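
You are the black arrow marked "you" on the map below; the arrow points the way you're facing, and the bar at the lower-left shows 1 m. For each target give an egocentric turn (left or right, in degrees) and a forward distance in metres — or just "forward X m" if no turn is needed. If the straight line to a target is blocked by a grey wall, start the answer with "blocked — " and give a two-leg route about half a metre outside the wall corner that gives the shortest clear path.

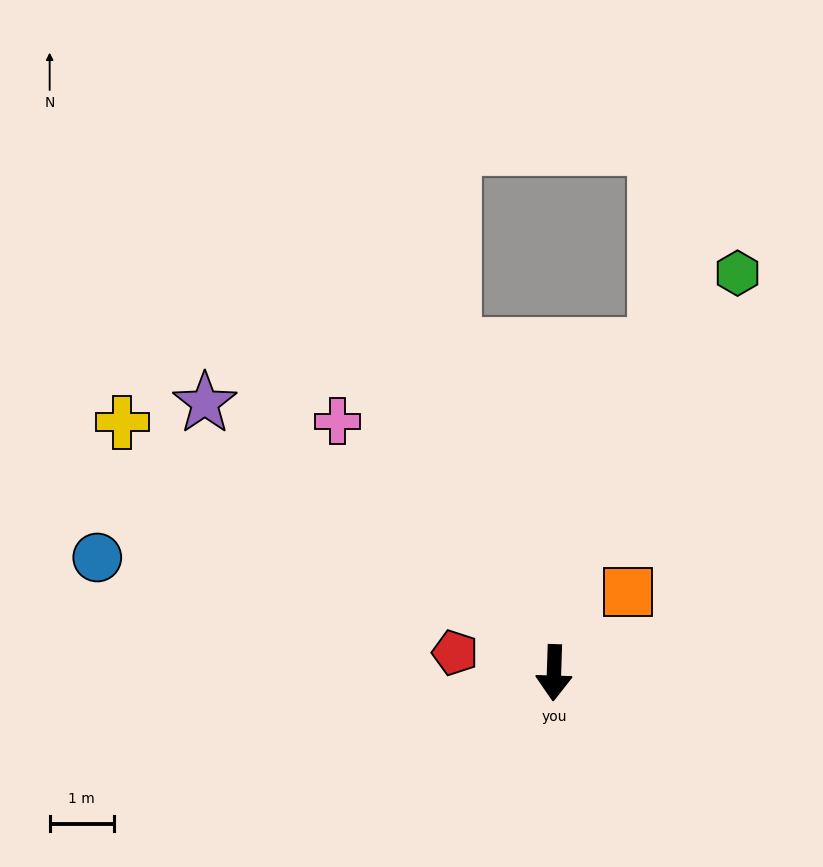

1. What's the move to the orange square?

turn left 140°, forward 1.7 m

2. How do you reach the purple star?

turn right 126°, forward 6.9 m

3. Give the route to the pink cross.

turn right 137°, forward 5.2 m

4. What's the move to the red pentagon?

turn right 100°, forward 1.6 m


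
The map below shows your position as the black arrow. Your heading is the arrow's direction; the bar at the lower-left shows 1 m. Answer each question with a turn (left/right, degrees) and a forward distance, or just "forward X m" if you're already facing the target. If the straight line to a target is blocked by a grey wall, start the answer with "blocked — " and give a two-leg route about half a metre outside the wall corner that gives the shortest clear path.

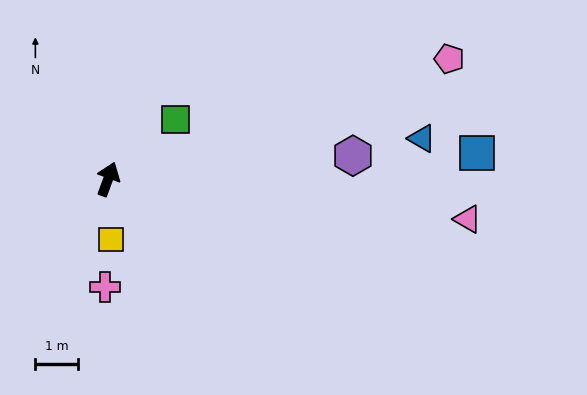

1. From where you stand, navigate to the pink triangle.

turn right 76°, forward 8.5 m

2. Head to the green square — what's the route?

turn right 28°, forward 2.1 m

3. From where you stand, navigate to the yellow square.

turn right 157°, forward 1.4 m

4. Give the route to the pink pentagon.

turn right 50°, forward 8.5 m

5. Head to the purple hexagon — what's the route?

turn right 64°, forward 5.8 m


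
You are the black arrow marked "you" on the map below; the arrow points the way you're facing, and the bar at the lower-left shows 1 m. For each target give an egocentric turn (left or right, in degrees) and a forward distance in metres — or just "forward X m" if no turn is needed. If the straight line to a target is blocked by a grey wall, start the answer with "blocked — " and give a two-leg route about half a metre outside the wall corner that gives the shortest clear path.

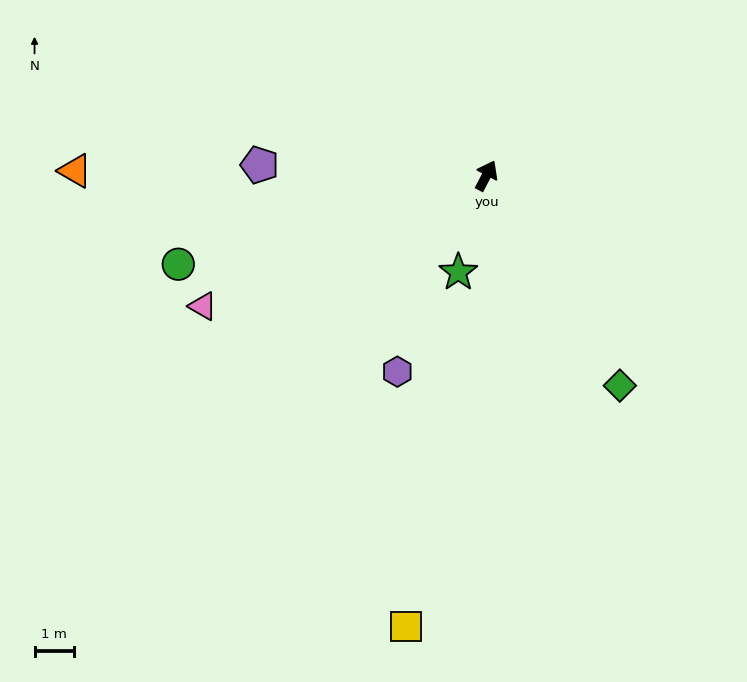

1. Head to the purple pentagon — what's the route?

turn left 115°, forward 5.7 m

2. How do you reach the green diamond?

turn right 120°, forward 6.3 m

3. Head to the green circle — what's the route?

turn left 134°, forward 8.1 m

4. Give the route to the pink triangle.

turn left 142°, forward 7.9 m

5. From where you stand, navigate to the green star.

turn right 169°, forward 2.5 m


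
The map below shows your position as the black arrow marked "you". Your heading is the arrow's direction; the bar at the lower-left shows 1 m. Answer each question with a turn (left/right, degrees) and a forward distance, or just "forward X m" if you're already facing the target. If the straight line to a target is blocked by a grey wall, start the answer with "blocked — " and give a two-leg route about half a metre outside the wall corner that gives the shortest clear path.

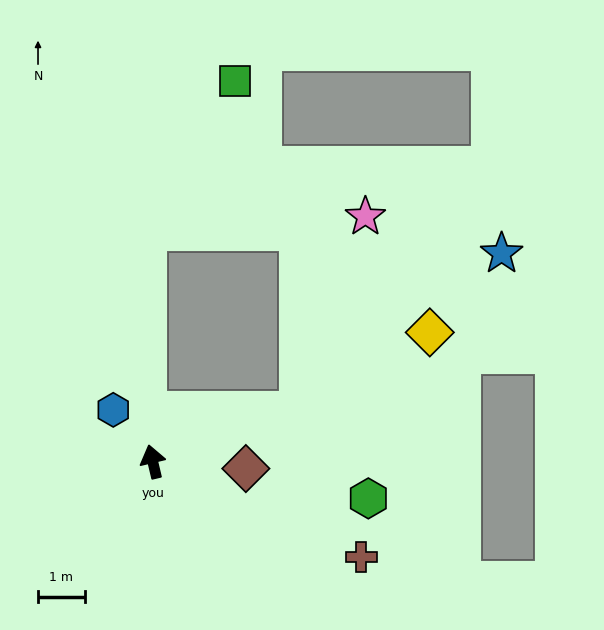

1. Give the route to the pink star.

blocked — turn right 84°, forward 3.3 m, then turn left 52°, forward 4.4 m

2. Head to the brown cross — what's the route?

turn right 128°, forward 4.9 m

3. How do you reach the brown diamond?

turn right 108°, forward 2.0 m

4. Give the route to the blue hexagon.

turn left 24°, forward 1.4 m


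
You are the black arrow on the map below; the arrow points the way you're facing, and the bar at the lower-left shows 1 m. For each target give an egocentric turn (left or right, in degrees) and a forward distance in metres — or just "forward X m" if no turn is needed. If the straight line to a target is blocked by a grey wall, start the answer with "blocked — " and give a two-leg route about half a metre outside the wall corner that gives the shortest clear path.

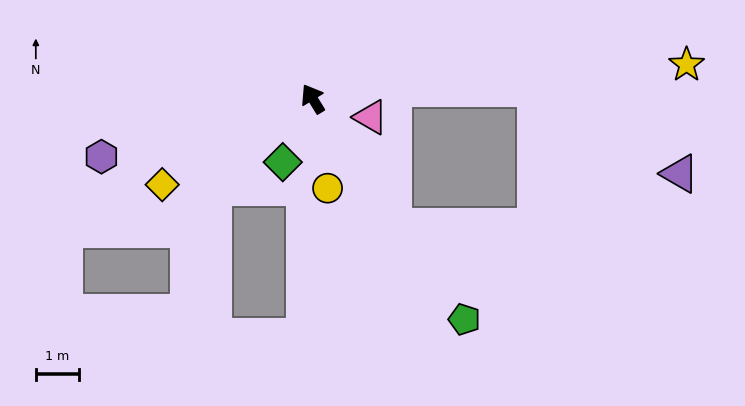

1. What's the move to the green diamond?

turn left 123°, forward 1.6 m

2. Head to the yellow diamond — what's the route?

turn left 88°, forward 4.0 m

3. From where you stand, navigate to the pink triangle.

turn right 139°, forward 1.4 m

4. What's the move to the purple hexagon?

turn left 74°, forward 5.1 m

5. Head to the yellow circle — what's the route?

turn left 158°, forward 2.1 m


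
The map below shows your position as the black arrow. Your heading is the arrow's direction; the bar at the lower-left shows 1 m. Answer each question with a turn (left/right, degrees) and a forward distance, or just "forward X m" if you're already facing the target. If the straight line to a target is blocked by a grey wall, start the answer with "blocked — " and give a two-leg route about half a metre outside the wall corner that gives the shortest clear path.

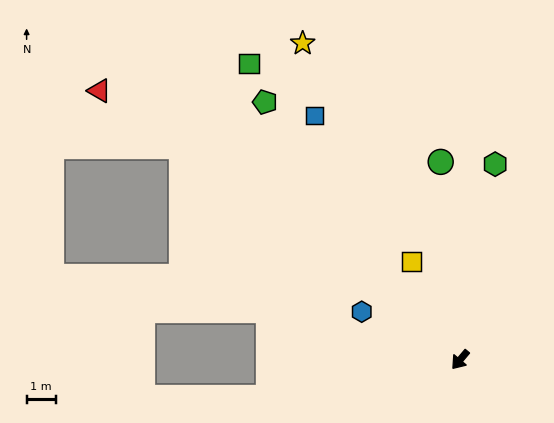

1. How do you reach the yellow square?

turn right 114°, forward 3.7 m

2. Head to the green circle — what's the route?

turn right 134°, forward 6.8 m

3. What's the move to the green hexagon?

turn right 150°, forward 6.8 m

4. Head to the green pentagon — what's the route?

turn right 103°, forward 11.0 m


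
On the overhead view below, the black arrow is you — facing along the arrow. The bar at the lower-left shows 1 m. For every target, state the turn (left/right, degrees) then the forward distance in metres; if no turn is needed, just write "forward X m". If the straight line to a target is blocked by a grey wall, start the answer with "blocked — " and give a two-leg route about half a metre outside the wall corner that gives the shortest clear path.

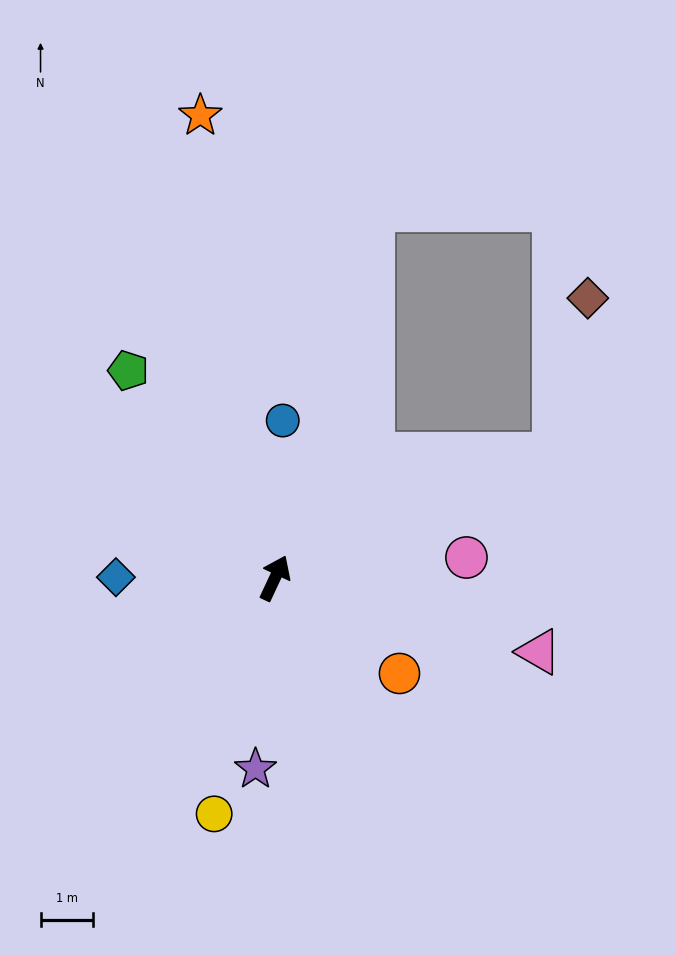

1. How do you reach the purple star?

turn right 161°, forward 3.7 m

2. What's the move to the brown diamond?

blocked — turn right 41°, forward 5.9 m, then turn left 54°, forward 3.1 m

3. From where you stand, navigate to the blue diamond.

turn left 115°, forward 3.0 m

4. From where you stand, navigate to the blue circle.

turn left 22°, forward 3.0 m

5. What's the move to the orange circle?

turn right 102°, forward 3.0 m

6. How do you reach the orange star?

turn left 34°, forward 9.0 m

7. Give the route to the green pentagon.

turn left 60°, forward 4.9 m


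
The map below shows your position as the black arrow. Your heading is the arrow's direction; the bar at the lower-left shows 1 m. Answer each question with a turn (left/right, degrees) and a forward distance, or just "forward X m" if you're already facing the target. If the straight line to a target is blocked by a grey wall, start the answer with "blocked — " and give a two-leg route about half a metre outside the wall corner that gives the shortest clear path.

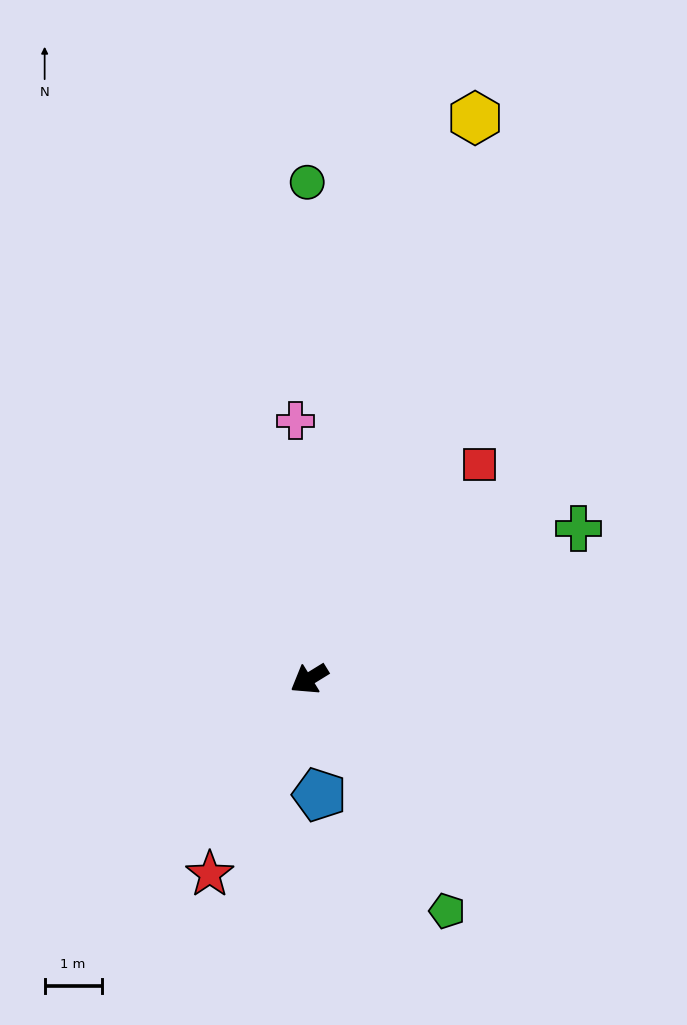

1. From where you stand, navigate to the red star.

turn left 31°, forward 3.8 m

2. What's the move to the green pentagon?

turn left 89°, forward 4.7 m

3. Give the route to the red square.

turn right 160°, forward 4.8 m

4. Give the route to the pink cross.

turn right 119°, forward 4.5 m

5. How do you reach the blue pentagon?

turn left 63°, forward 2.0 m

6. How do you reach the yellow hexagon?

turn right 138°, forward 10.3 m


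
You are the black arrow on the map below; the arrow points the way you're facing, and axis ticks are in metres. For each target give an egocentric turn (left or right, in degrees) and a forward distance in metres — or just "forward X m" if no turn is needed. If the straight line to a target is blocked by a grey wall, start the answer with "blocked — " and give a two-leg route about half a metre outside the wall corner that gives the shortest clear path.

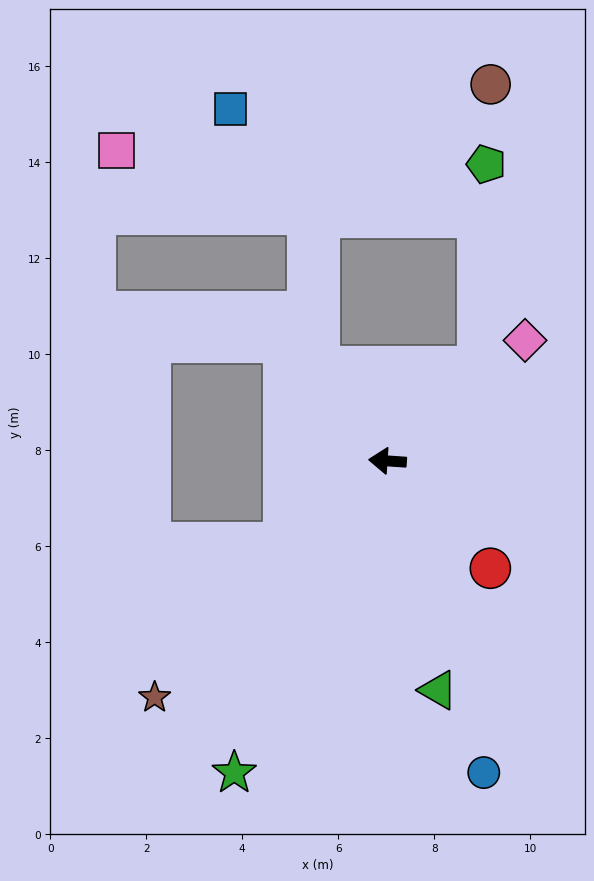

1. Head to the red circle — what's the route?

turn left 138°, forward 3.1 m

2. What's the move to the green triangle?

turn left 106°, forward 4.9 m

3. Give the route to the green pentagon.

blocked — turn right 130°, forward 2.7 m, then turn left 41°, forward 4.2 m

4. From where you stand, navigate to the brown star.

turn left 49°, forward 6.9 m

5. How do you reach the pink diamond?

turn right 135°, forward 3.8 m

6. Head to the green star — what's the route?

turn left 68°, forward 7.2 m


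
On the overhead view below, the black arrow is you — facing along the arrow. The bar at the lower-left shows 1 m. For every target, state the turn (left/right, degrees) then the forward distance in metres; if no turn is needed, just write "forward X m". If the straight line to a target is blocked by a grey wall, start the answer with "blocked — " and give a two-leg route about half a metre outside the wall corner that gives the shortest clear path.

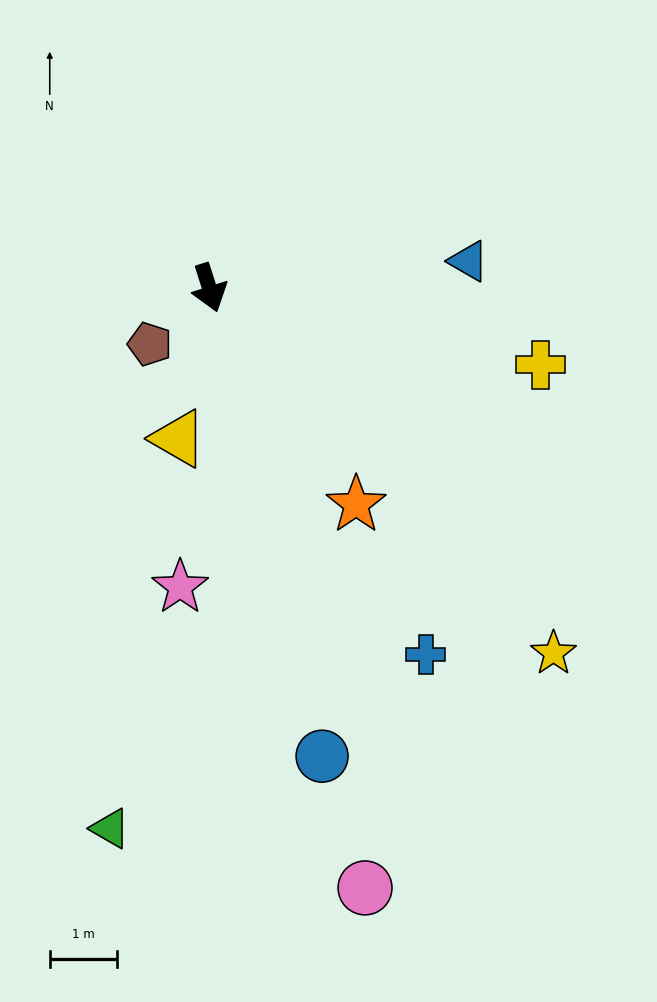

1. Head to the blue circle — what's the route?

turn right 4°, forward 7.2 m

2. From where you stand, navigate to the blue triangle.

turn left 78°, forward 3.9 m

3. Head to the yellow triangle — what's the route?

turn right 29°, forward 2.3 m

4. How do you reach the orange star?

turn left 17°, forward 3.9 m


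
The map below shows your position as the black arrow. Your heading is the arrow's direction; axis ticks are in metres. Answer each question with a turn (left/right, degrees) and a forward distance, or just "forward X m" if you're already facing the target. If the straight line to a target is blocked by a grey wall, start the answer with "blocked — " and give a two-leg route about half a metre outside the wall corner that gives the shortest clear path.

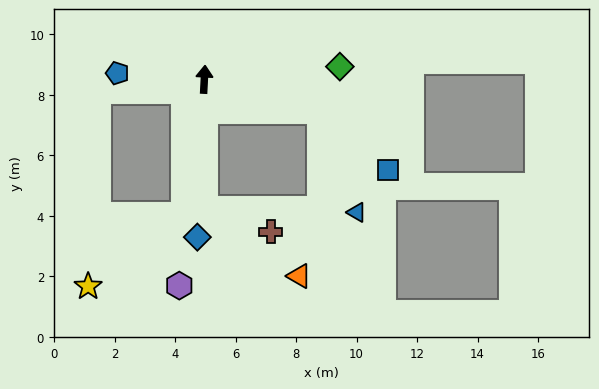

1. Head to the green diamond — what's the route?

turn right 82°, forward 4.5 m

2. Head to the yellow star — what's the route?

blocked — turn left 174°, forward 4.5 m, then turn right 44°, forward 4.0 m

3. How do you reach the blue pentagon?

turn left 89°, forward 2.9 m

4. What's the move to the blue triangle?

blocked — turn right 103°, forward 4.0 m, then turn right 54°, forward 3.5 m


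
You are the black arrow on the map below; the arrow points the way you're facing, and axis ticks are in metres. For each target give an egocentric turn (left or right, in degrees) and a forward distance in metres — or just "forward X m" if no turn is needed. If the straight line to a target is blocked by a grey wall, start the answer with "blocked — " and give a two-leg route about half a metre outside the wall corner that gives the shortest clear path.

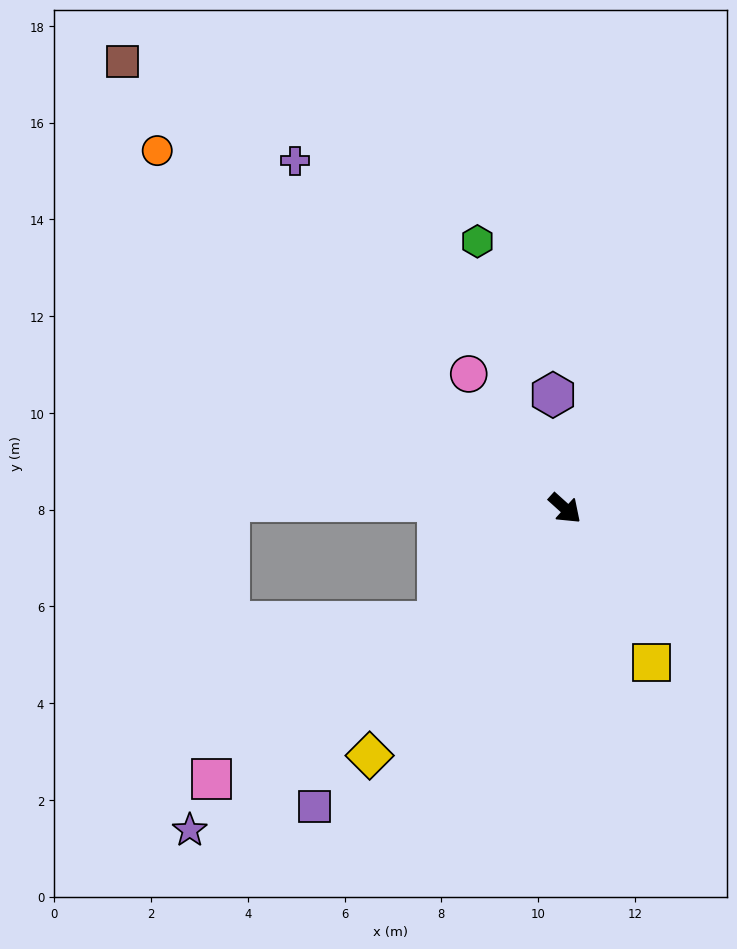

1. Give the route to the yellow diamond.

turn right 86°, forward 6.5 m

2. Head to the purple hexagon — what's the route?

turn left 138°, forward 2.4 m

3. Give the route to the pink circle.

turn left 168°, forward 3.4 m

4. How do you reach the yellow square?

turn right 19°, forward 3.6 m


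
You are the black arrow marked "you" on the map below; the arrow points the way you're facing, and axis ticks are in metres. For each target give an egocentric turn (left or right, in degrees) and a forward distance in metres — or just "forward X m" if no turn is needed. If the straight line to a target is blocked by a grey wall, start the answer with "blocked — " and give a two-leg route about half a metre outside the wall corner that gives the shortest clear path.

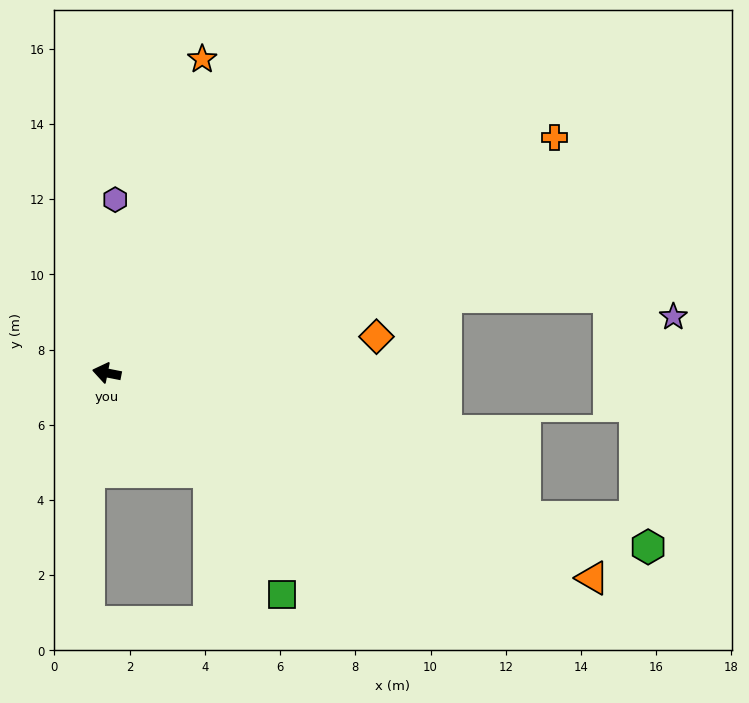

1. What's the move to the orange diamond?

turn right 161°, forward 7.2 m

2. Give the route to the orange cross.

turn right 141°, forward 13.4 m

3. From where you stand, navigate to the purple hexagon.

turn right 82°, forward 4.6 m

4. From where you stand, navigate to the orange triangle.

turn left 168°, forward 14.0 m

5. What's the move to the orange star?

turn right 96°, forward 8.7 m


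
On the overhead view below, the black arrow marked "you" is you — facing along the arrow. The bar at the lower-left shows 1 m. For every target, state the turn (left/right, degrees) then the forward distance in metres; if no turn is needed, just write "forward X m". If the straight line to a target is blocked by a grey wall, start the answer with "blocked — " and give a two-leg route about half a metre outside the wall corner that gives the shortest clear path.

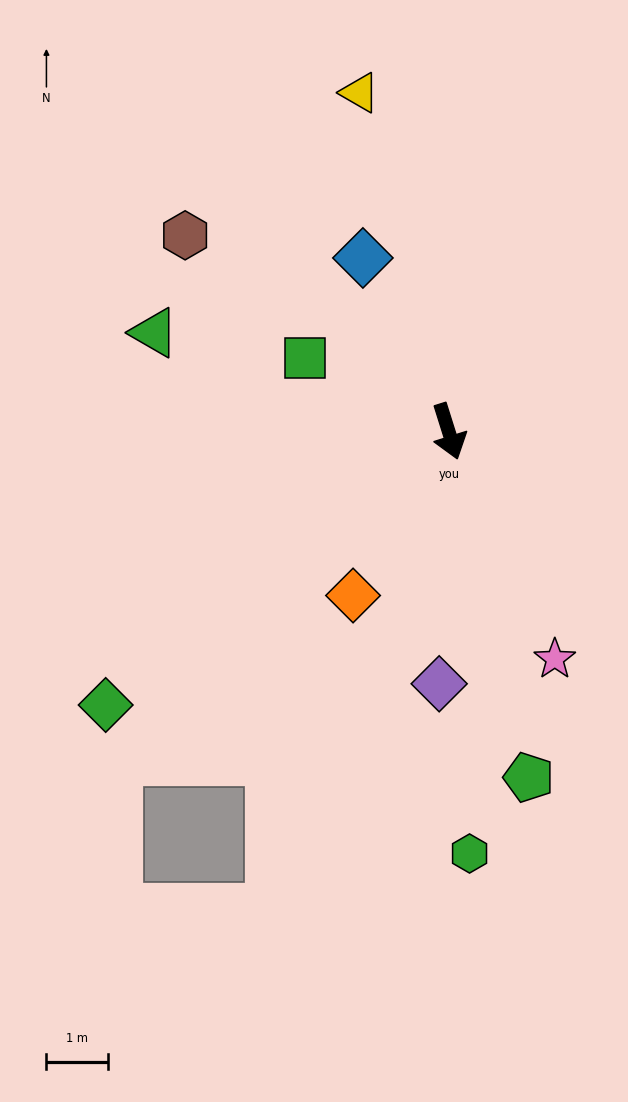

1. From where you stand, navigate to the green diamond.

turn right 69°, forward 7.1 m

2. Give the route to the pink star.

turn left 8°, forward 4.0 m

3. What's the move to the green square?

turn right 135°, forward 2.6 m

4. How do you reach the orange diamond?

turn right 48°, forward 3.1 m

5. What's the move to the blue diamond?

turn right 171°, forward 3.1 m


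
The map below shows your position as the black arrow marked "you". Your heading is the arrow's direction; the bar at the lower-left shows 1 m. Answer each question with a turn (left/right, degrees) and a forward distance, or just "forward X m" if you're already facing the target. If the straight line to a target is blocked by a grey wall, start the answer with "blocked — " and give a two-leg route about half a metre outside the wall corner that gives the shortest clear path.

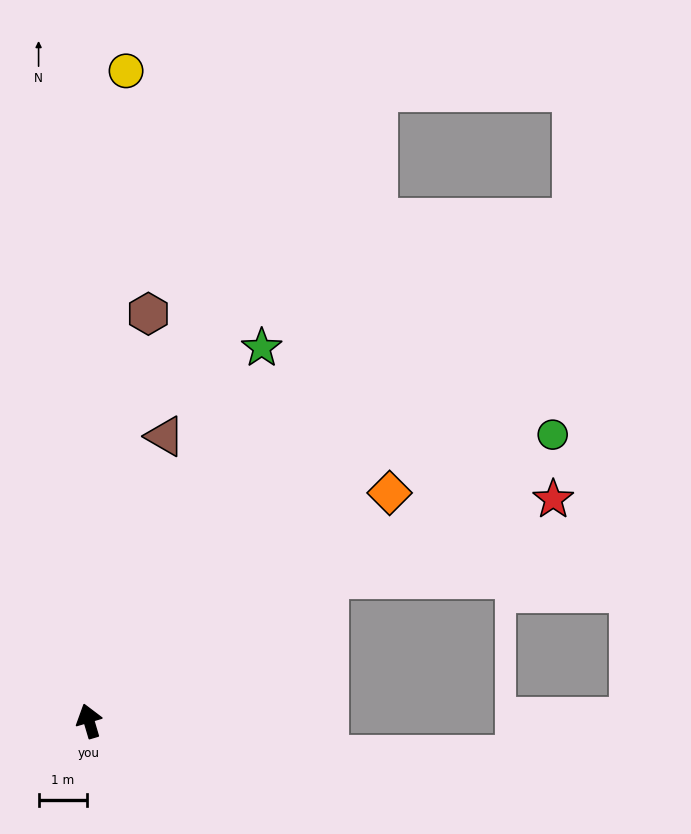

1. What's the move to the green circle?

turn right 75°, forward 11.3 m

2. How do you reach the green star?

turn right 41°, forward 8.5 m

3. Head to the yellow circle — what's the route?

turn right 20°, forward 13.5 m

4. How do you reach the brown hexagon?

turn right 25°, forward 8.5 m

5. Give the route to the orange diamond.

turn right 69°, forward 7.8 m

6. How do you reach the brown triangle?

turn right 31°, forward 6.1 m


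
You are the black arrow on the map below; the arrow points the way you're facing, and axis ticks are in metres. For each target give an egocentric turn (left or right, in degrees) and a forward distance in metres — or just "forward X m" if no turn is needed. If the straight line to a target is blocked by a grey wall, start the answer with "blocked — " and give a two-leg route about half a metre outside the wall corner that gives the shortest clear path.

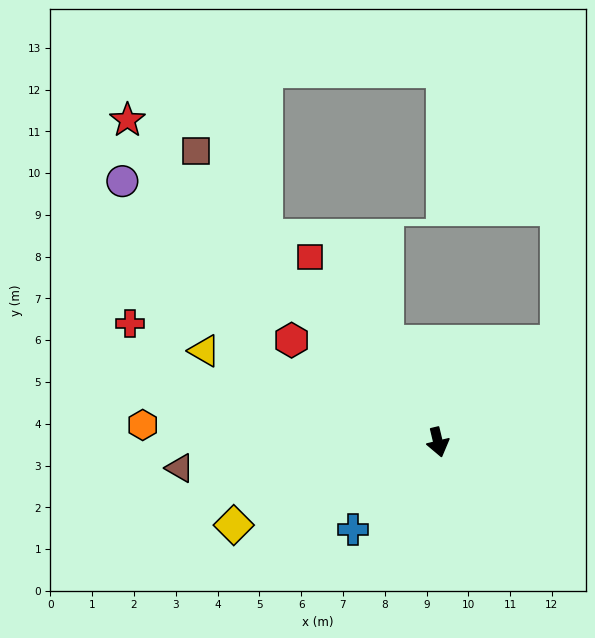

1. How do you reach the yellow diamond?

turn right 81°, forward 5.3 m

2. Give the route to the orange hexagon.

turn right 107°, forward 7.1 m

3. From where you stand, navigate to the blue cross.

turn right 58°, forward 2.9 m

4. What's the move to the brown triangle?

turn right 98°, forward 6.2 m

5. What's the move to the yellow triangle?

turn right 125°, forward 6.0 m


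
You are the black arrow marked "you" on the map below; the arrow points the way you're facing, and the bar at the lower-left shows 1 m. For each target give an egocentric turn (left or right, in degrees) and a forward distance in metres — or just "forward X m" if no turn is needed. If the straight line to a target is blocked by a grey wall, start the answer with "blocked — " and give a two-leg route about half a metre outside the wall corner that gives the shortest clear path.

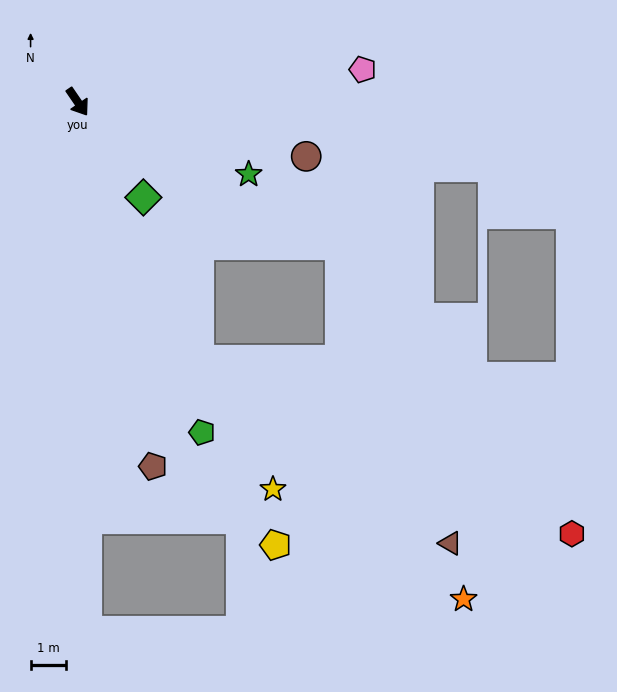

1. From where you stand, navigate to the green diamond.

forward 3.3 m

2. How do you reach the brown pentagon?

turn right 23°, forward 10.5 m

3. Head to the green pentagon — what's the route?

turn right 14°, forward 10.0 m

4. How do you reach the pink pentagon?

turn left 62°, forward 8.1 m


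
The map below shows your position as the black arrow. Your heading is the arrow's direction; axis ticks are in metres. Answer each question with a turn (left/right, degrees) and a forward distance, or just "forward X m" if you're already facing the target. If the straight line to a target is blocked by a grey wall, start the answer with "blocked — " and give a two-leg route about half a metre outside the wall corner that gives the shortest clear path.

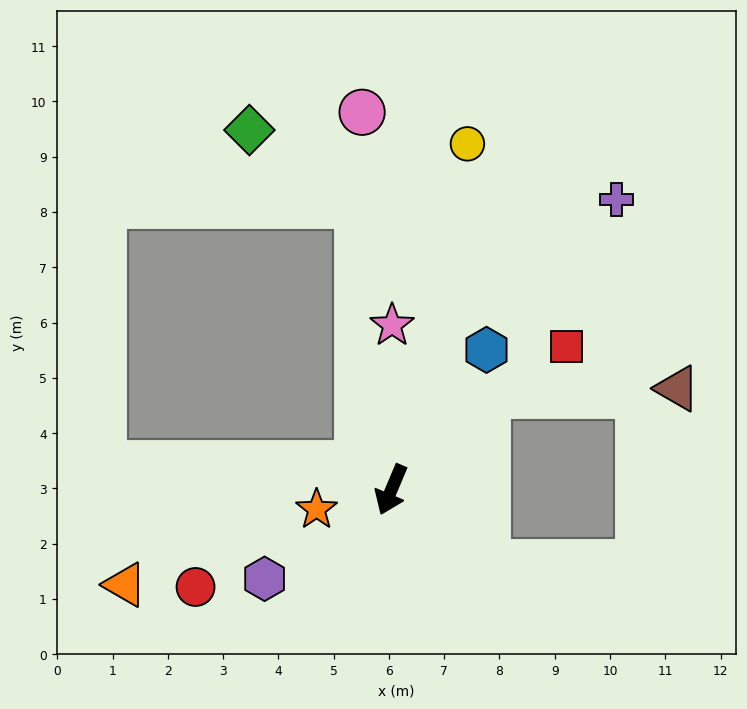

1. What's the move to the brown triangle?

blocked — turn left 158°, forward 2.4 m, then turn right 43°, forward 3.4 m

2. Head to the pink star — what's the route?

turn right 157°, forward 3.0 m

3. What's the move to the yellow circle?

turn right 170°, forward 6.4 m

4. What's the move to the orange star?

turn right 52°, forward 1.4 m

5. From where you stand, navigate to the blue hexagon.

turn left 169°, forward 3.1 m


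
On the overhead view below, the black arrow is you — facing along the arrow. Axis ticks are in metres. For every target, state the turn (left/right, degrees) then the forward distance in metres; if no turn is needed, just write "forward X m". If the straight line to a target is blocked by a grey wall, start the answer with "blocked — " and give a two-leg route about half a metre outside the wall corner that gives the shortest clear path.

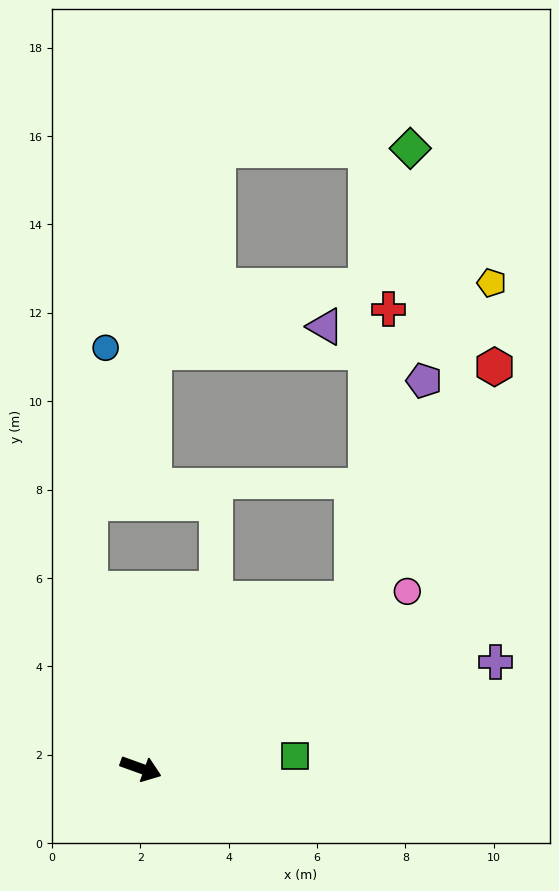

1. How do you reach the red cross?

blocked — turn left 58°, forward 6.1 m, then turn left 45°, forward 6.6 m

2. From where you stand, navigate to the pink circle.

turn left 53°, forward 7.2 m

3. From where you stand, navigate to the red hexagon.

blocked — turn left 58°, forward 6.1 m, then turn left 21°, forward 6.2 m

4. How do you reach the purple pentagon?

blocked — turn left 58°, forward 6.1 m, then turn left 34°, forward 5.2 m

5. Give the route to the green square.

turn left 24°, forward 3.5 m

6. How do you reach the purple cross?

turn left 37°, forward 8.4 m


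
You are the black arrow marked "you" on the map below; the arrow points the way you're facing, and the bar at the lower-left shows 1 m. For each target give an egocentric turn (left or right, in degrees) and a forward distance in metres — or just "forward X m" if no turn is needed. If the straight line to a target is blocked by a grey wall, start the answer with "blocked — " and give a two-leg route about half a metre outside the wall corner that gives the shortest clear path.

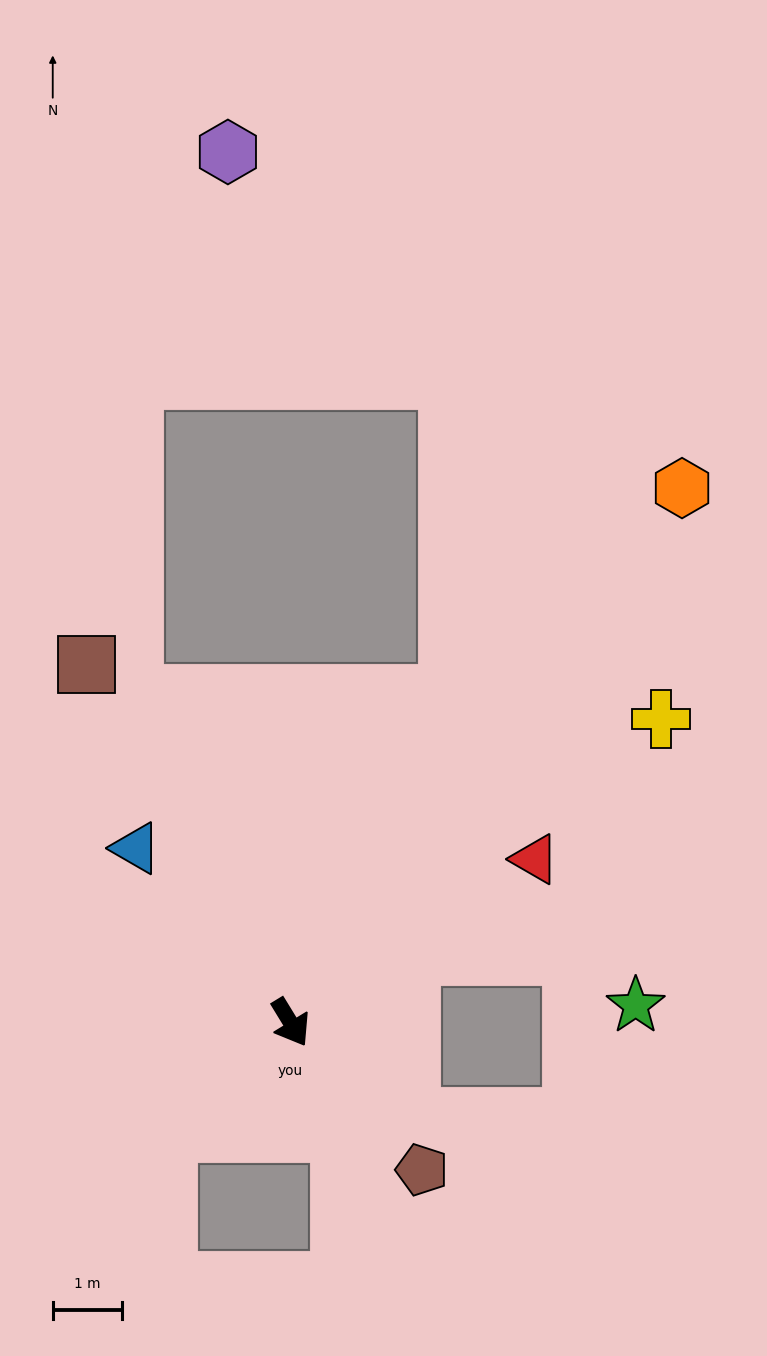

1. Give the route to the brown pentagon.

turn left 10°, forward 2.8 m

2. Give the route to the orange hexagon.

turn left 112°, forward 9.5 m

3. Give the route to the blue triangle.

turn right 170°, forward 3.4 m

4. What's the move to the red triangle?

turn left 92°, forward 4.2 m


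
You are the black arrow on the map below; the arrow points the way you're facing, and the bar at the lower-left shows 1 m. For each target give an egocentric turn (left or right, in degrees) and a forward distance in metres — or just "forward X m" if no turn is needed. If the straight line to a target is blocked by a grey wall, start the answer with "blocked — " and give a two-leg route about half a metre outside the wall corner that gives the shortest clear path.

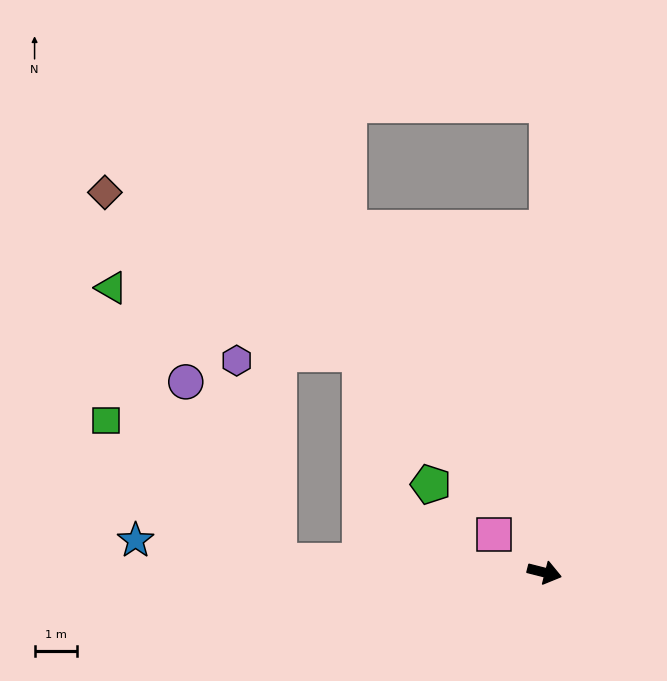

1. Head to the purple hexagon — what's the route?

blocked — turn right 168°, forward 6.2 m, then turn right 76°, forward 4.8 m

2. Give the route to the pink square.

turn left 157°, forward 1.5 m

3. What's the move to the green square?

blocked — turn right 168°, forward 6.2 m, then turn right 37°, forward 5.2 m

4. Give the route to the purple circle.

blocked — turn right 168°, forward 6.2 m, then turn right 60°, forward 4.7 m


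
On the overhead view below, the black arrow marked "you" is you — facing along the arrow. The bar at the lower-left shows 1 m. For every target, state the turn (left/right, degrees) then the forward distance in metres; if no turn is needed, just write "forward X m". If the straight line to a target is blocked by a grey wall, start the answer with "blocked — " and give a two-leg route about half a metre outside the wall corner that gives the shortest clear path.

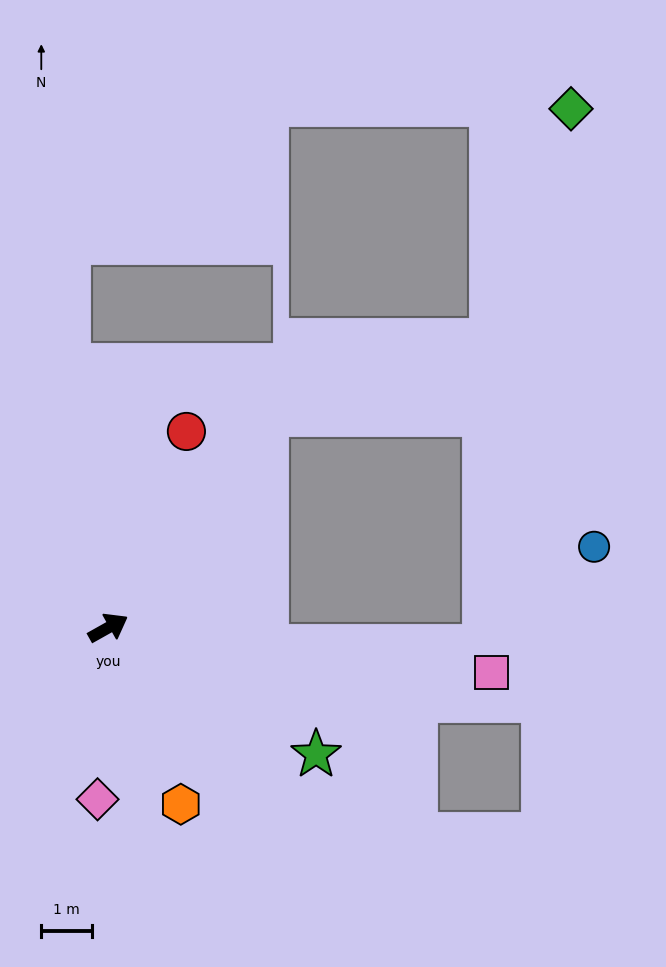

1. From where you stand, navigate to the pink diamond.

turn right 123°, forward 3.4 m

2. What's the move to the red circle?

turn left 39°, forward 4.2 m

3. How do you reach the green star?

turn right 61°, forward 4.8 m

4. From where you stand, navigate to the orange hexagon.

turn right 97°, forward 3.8 m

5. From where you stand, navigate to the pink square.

turn right 36°, forward 7.7 m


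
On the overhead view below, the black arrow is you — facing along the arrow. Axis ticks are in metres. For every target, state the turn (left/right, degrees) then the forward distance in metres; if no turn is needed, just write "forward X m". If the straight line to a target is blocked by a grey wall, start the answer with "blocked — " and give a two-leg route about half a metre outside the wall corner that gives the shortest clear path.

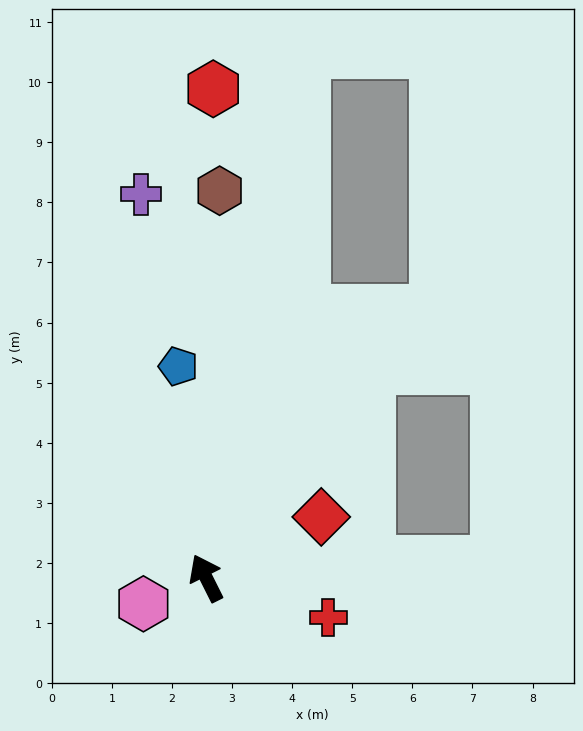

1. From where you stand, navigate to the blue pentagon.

turn right 19°, forward 3.5 m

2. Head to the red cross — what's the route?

turn right 135°, forward 2.1 m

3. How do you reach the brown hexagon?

turn right 29°, forward 6.4 m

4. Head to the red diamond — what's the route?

turn right 89°, forward 2.2 m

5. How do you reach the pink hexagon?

turn left 86°, forward 1.1 m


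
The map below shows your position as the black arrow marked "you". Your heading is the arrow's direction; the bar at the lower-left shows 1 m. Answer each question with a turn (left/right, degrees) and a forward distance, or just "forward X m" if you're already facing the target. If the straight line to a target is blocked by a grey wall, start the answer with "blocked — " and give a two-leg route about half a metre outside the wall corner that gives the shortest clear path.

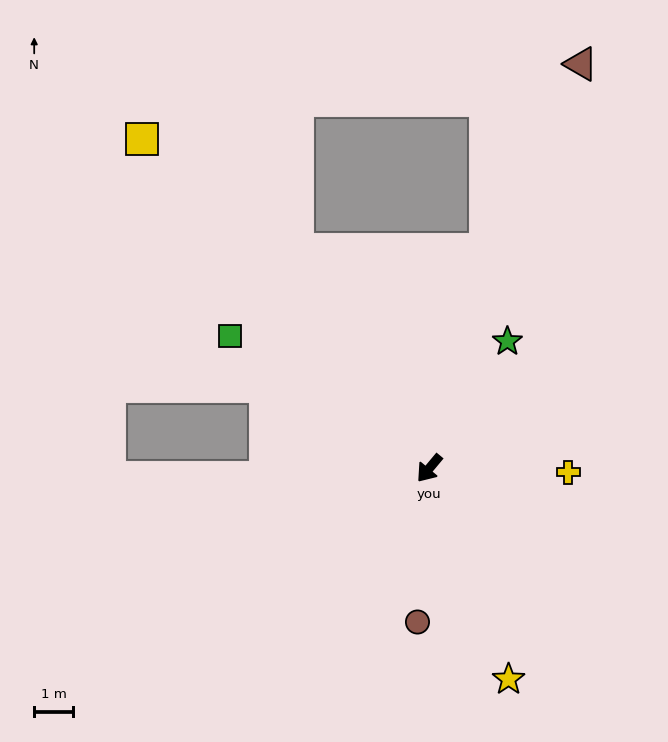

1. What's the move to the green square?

turn right 84°, forward 6.1 m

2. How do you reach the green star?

turn right 172°, forward 3.8 m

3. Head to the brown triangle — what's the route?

turn right 161°, forward 11.0 m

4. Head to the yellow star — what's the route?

turn left 60°, forward 5.8 m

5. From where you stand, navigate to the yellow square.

turn right 99°, forward 11.2 m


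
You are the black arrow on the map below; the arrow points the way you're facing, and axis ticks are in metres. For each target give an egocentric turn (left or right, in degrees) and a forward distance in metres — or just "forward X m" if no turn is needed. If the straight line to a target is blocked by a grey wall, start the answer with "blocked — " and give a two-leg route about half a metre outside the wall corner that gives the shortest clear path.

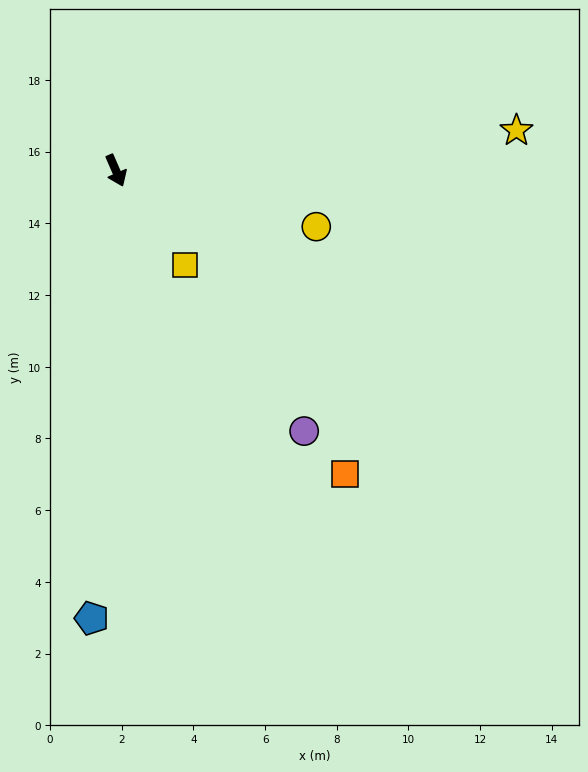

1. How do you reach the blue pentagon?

turn right 27°, forward 12.5 m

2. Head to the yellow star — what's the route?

turn left 72°, forward 11.2 m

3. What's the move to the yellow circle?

turn left 51°, forward 5.8 m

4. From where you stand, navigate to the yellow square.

turn left 13°, forward 3.3 m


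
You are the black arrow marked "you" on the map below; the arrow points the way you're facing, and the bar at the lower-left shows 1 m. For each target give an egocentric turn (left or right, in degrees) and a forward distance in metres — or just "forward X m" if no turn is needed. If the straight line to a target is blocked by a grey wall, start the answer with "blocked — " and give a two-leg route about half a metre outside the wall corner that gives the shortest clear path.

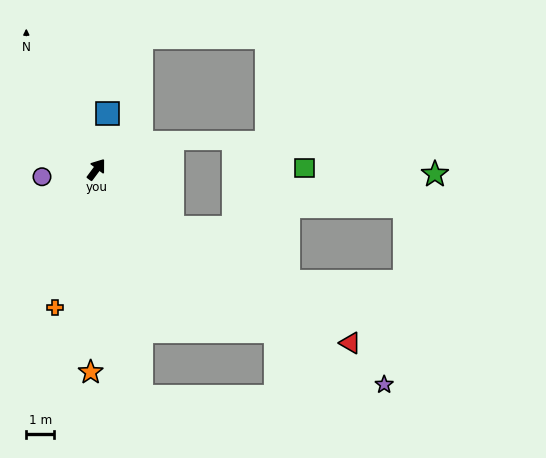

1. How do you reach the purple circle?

turn left 134°, forward 2.0 m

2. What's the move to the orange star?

turn right 145°, forward 7.3 m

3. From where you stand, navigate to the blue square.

turn left 26°, forward 2.0 m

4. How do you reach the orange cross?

turn right 160°, forward 5.2 m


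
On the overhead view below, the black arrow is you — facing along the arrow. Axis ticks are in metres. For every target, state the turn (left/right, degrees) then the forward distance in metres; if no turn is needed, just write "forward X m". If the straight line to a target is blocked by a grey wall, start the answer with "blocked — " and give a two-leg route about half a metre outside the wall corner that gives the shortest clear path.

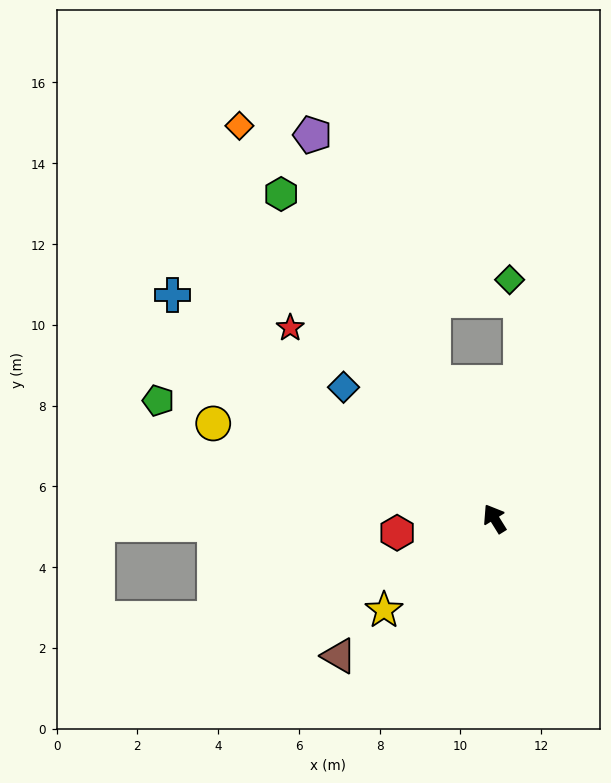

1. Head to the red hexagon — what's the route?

turn left 66°, forward 2.4 m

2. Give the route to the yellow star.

turn left 98°, forward 3.6 m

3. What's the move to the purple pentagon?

turn right 6°, forward 10.5 m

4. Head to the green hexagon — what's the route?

forward 9.6 m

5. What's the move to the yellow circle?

turn left 39°, forward 7.4 m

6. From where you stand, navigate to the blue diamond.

turn left 17°, forward 5.0 m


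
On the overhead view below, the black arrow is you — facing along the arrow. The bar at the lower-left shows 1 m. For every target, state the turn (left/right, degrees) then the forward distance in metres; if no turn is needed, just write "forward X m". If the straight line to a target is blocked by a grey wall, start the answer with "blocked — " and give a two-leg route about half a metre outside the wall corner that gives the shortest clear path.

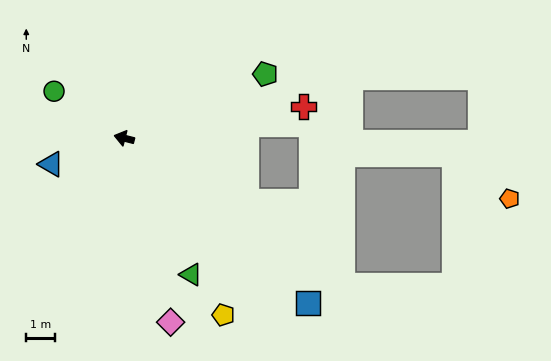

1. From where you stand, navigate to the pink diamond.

turn left 119°, forward 6.5 m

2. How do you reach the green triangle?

turn left 131°, forward 5.2 m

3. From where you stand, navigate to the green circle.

turn right 19°, forward 2.9 m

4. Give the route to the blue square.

turn left 152°, forward 8.5 m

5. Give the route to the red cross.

turn right 156°, forward 6.3 m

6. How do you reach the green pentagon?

turn right 141°, forward 5.3 m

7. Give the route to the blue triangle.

turn left 34°, forward 2.7 m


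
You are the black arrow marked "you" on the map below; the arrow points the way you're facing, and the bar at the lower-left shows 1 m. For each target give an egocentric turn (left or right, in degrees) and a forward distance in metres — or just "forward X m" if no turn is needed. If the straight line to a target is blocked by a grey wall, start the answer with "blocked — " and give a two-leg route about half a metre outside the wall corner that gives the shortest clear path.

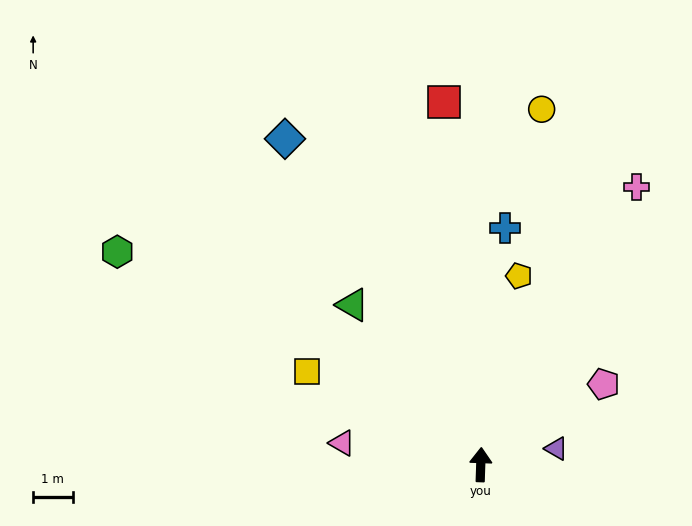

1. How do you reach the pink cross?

turn right 27°, forward 8.1 m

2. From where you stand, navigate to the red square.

turn left 8°, forward 9.3 m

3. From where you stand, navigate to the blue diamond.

turn left 33°, forward 9.6 m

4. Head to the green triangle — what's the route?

turn left 41°, forward 5.2 m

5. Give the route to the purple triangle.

turn right 76°, forward 2.0 m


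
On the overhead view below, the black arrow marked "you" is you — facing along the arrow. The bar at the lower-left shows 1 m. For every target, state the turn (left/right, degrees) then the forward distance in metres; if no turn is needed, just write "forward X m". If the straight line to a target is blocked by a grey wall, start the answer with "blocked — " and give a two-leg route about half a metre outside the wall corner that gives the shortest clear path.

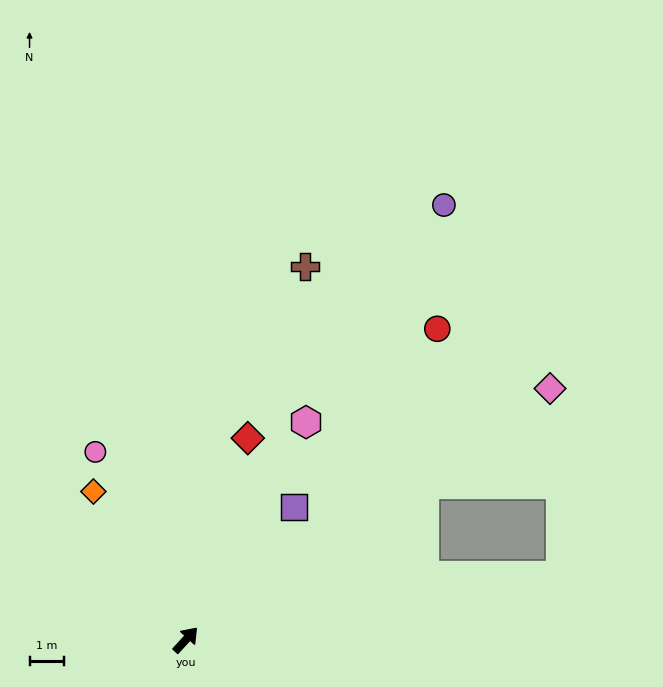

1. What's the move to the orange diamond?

turn left 74°, forward 5.1 m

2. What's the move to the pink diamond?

turn right 13°, forward 12.9 m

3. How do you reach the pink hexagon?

turn left 14°, forward 7.2 m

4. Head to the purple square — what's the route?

turn left 3°, forward 5.0 m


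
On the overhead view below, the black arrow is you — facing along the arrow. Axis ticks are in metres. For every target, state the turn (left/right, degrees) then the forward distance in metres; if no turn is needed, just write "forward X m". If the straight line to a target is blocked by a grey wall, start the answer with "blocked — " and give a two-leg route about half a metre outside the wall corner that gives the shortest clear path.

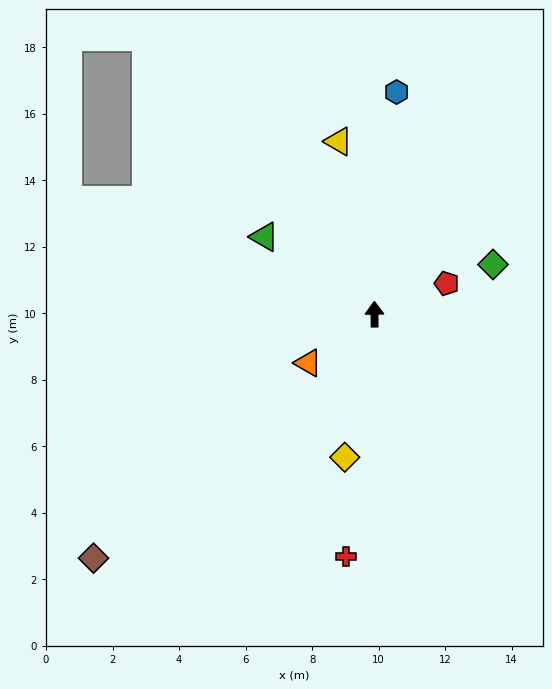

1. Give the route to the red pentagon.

turn right 68°, forward 2.4 m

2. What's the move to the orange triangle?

turn left 126°, forward 2.5 m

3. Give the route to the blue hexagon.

turn right 6°, forward 6.7 m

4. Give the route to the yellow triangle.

turn left 11°, forward 5.3 m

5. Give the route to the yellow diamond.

turn left 168°, forward 4.4 m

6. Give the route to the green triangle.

turn left 54°, forward 4.0 m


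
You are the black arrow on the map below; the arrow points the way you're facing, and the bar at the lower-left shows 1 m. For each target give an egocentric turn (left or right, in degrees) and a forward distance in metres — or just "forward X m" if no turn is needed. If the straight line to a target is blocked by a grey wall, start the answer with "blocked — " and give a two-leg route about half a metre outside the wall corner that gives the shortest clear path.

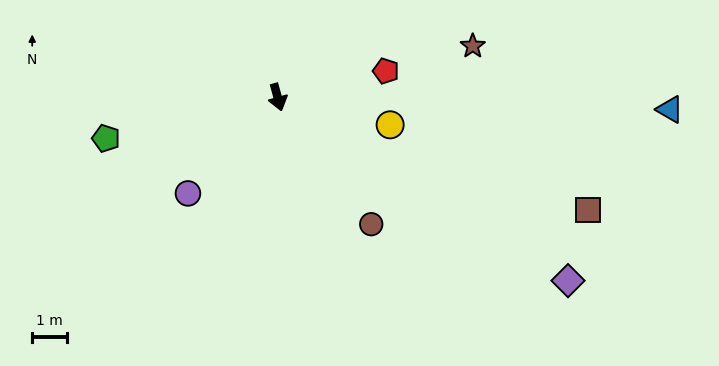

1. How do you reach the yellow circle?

turn left 61°, forward 3.3 m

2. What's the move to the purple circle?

turn right 58°, forward 3.7 m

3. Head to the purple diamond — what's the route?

turn left 42°, forward 9.8 m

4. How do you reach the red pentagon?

turn left 88°, forward 3.2 m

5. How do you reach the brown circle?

turn left 21°, forward 4.5 m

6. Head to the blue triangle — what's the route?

turn left 73°, forward 11.2 m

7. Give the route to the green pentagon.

turn right 92°, forward 5.0 m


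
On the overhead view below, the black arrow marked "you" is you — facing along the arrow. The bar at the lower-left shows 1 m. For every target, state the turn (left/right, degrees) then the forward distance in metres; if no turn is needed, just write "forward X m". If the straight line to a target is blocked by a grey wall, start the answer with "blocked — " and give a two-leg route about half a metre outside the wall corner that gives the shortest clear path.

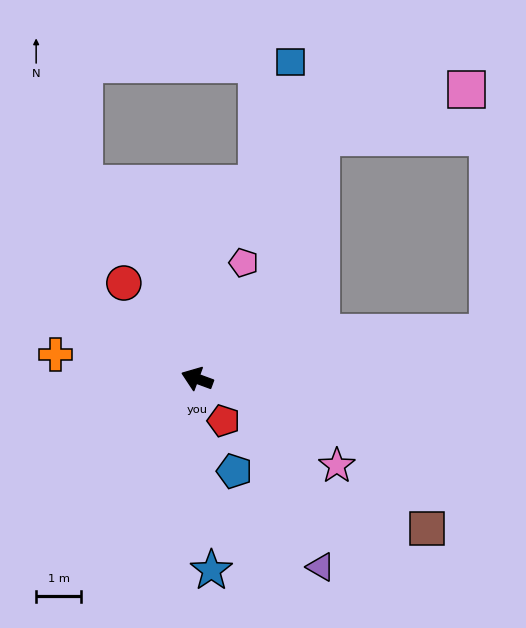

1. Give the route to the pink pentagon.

turn right 92°, forward 2.8 m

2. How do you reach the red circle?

turn right 32°, forward 2.7 m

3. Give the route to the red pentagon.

turn left 142°, forward 1.1 m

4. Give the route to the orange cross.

turn left 11°, forward 3.2 m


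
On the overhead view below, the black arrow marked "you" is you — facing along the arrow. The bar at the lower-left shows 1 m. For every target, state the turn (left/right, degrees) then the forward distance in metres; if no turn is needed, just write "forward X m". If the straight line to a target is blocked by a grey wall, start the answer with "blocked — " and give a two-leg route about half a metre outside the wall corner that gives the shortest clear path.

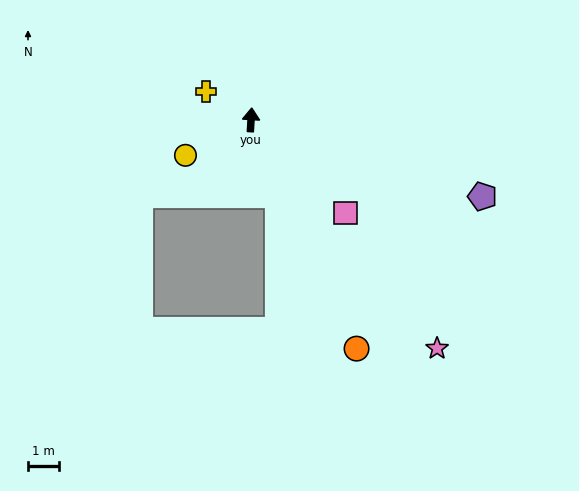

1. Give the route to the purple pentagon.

turn right 105°, forward 7.9 m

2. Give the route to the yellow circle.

turn left 122°, forward 2.4 m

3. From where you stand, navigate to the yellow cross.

turn left 61°, forward 1.7 m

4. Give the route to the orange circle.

turn right 152°, forward 8.2 m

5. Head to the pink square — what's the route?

turn right 131°, forward 4.3 m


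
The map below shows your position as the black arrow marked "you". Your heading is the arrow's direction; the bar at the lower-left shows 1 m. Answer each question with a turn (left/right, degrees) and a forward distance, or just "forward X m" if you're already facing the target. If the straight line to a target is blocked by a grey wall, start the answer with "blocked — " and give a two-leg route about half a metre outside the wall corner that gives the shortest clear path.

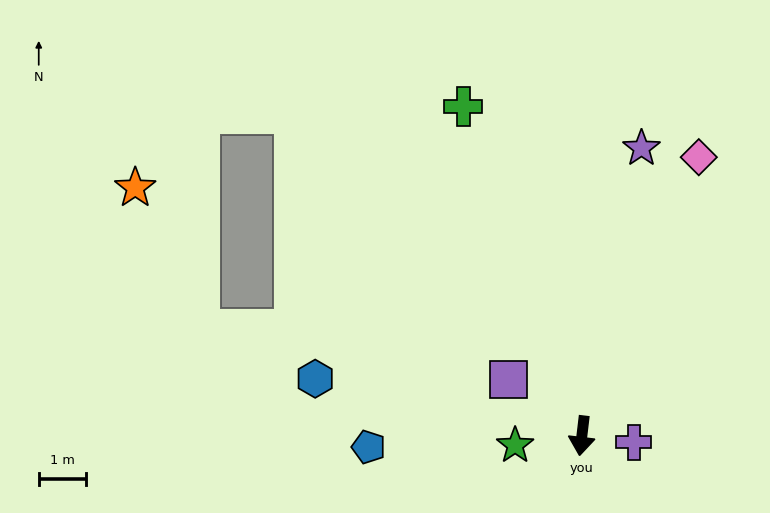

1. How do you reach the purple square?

turn right 121°, forward 2.0 m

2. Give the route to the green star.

turn right 75°, forward 1.4 m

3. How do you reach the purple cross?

turn left 90°, forward 1.1 m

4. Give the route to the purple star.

turn left 175°, forward 6.2 m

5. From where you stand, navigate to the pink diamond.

turn left 164°, forward 6.4 m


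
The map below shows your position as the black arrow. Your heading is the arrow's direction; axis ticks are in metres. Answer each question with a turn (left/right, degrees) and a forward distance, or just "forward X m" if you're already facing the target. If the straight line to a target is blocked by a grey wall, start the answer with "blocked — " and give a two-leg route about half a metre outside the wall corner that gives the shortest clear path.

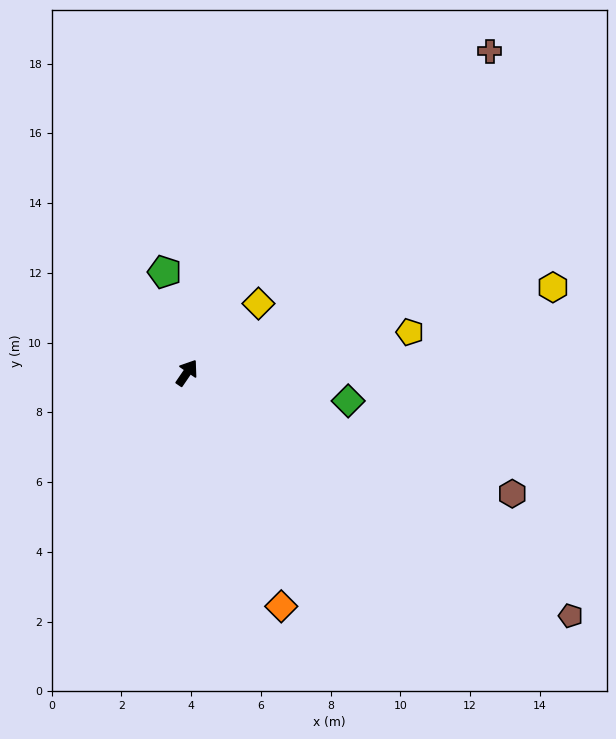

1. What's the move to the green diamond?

turn right 66°, forward 4.7 m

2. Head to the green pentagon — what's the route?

turn left 47°, forward 3.0 m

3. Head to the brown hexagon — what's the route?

turn right 76°, forward 10.0 m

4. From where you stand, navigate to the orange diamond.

turn right 124°, forward 7.2 m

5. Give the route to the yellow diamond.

turn right 12°, forward 2.9 m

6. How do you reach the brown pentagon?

turn right 88°, forward 13.0 m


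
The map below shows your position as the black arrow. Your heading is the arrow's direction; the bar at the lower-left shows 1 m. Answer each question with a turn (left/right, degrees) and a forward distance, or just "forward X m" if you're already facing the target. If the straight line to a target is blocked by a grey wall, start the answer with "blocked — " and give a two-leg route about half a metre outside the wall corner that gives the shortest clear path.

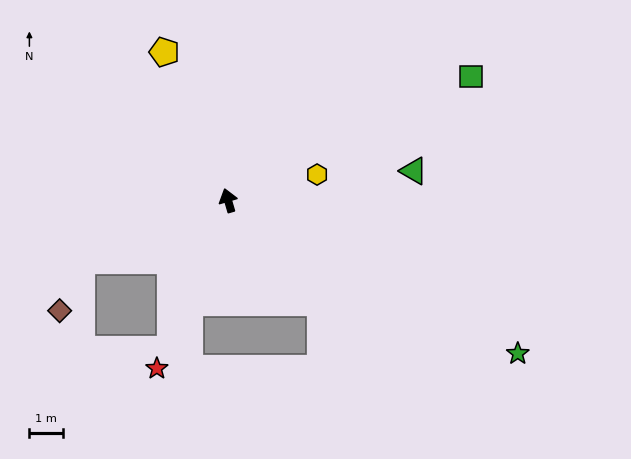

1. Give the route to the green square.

turn right 79°, forward 8.1 m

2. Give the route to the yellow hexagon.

turn right 90°, forward 2.7 m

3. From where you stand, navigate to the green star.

turn right 134°, forward 9.7 m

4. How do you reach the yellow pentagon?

turn left 7°, forward 4.8 m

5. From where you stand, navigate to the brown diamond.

blocked — turn left 96°, forward 4.7 m, then turn left 45°, forward 1.6 m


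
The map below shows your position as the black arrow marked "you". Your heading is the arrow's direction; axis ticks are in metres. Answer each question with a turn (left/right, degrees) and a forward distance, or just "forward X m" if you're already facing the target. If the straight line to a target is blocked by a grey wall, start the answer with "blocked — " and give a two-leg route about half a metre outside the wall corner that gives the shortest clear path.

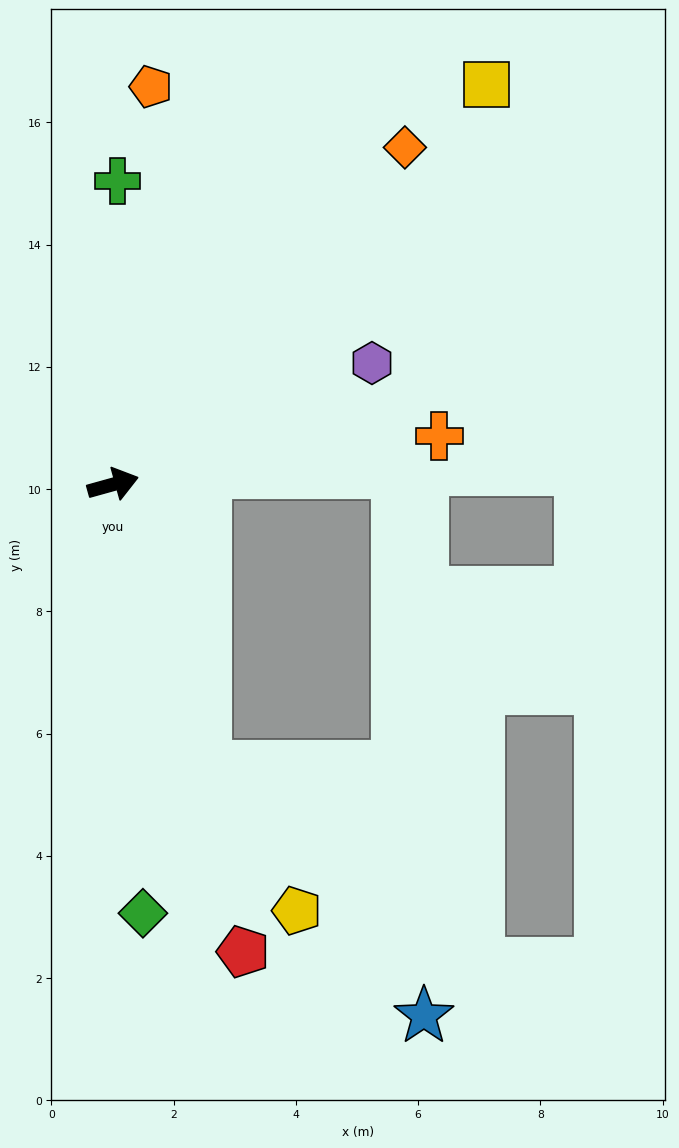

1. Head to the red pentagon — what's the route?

turn right 90°, forward 7.9 m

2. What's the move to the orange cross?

turn right 7°, forward 5.4 m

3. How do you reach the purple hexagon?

turn left 10°, forward 4.7 m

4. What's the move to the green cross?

turn left 74°, forward 5.0 m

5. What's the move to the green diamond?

turn right 102°, forward 7.0 m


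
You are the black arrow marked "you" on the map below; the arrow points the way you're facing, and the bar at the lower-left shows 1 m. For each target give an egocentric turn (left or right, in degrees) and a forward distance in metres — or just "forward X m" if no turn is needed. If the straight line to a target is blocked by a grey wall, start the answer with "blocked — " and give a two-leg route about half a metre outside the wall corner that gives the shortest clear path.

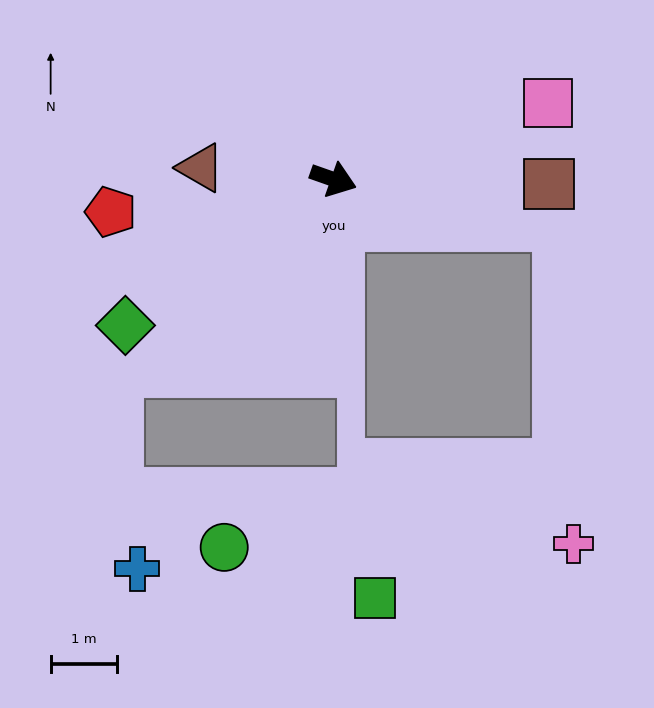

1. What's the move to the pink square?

turn left 39°, forward 3.4 m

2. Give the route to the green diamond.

turn right 126°, forward 3.8 m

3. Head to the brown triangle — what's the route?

turn right 166°, forward 2.0 m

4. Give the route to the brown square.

turn left 18°, forward 3.2 m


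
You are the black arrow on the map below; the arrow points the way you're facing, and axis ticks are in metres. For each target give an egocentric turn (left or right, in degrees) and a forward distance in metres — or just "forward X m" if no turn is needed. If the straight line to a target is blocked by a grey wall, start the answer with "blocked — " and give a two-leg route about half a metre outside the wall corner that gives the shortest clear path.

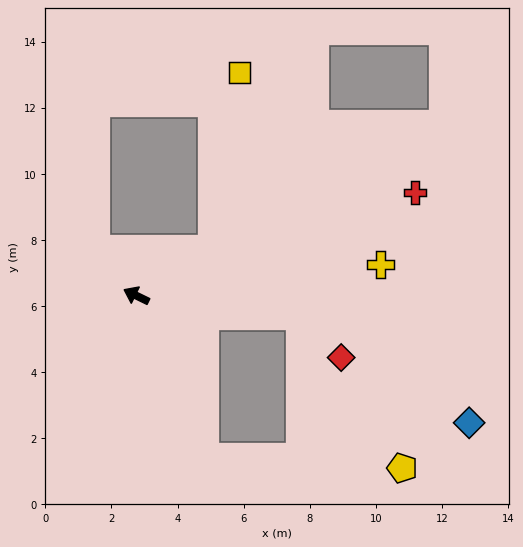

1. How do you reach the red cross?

turn right 134°, forward 9.0 m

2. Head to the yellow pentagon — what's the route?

blocked — turn left 139°, forward 5.3 m, then turn left 64°, forward 6.0 m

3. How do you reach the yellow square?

blocked — turn right 122°, forward 2.7 m, then turn left 49°, forward 5.4 m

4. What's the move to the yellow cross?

turn right 147°, forward 7.5 m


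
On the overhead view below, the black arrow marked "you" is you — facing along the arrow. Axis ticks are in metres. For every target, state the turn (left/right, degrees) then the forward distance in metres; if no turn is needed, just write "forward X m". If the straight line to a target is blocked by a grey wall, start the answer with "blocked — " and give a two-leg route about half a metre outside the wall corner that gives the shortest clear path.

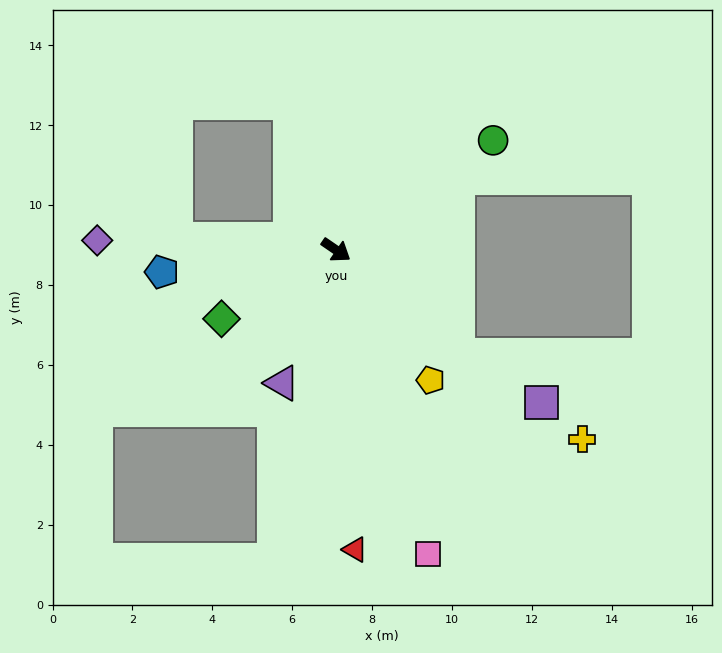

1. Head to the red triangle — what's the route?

turn right 52°, forward 7.5 m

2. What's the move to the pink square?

turn right 39°, forward 7.9 m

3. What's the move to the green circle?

turn left 69°, forward 4.8 m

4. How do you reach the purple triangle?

turn right 78°, forward 3.6 m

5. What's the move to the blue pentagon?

turn right 138°, forward 4.4 m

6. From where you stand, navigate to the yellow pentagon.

turn right 20°, forward 4.0 m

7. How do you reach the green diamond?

turn right 115°, forward 3.3 m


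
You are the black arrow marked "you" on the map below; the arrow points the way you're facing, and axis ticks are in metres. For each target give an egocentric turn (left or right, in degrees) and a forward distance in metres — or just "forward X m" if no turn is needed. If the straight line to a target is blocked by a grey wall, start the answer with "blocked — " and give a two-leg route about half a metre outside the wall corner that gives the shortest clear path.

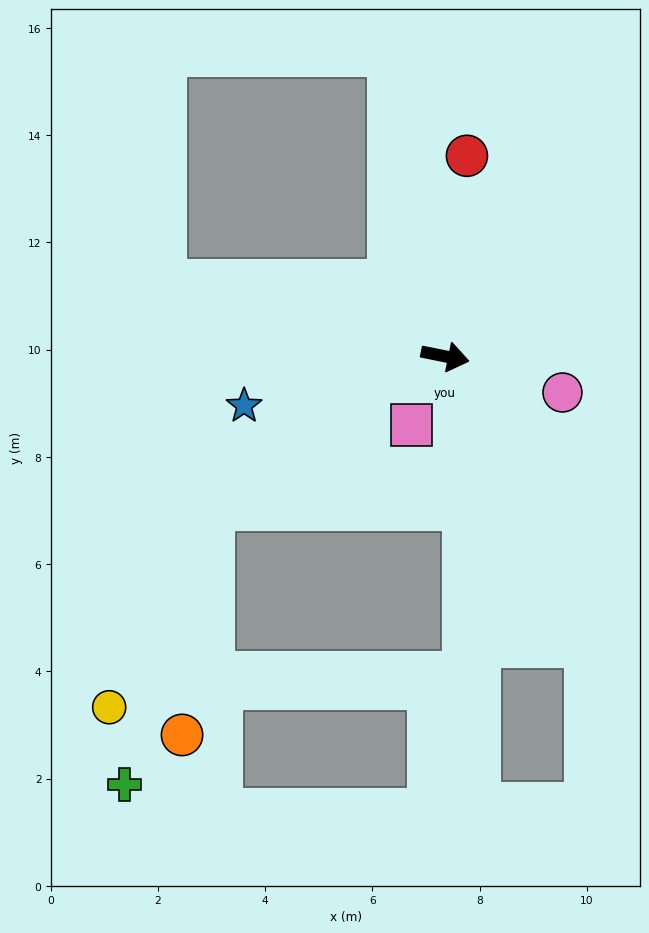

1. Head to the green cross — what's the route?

blocked — turn right 136°, forward 5.2 m, then turn left 40°, forward 5.4 m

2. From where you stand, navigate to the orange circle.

blocked — turn right 136°, forward 5.2 m, then turn left 50°, forward 4.3 m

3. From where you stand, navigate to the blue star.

turn right 155°, forward 3.9 m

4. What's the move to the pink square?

turn right 105°, forward 1.4 m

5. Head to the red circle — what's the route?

turn left 95°, forward 3.8 m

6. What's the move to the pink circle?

turn right 6°, forward 2.3 m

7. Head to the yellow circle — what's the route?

blocked — turn right 136°, forward 5.2 m, then turn left 30°, forward 4.2 m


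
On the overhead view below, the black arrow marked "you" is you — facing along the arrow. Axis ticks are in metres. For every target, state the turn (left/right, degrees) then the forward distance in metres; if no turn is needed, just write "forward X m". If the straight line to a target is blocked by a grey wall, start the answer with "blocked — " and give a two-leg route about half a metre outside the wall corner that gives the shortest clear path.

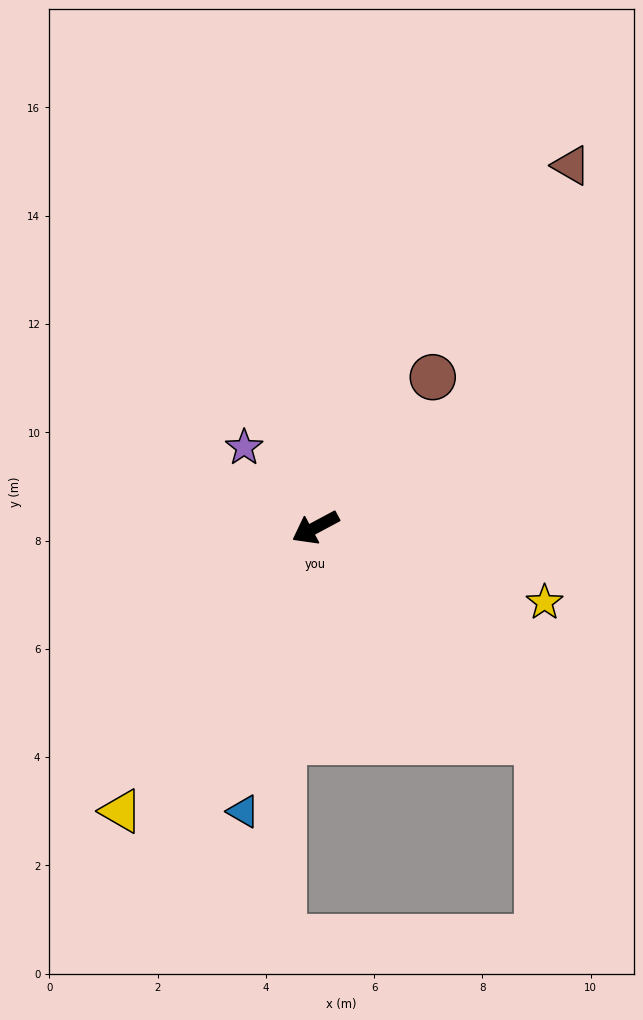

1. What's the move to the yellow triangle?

turn left 27°, forward 6.4 m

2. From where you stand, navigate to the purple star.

turn right 76°, forward 2.0 m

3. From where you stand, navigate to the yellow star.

turn left 134°, forward 4.5 m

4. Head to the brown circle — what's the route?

turn right 156°, forward 3.5 m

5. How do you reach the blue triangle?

turn left 48°, forward 5.4 m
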